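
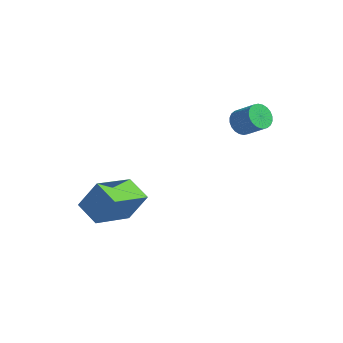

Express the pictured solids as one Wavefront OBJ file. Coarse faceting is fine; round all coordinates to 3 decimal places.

v 2.66 1.891 1.459
v 2.971 2.327 1.211
v 3.811 2.185 2.013
v 3.5 1.749 2.261
v 2.845 2.443 1.364
v 3.684 2.301 2.166
v 2.69 2.476 1.531
v 3.53 2.334 2.334
v 2.531 2.419 1.688
v 3.371 2.277 2.49
v 2.392 2.282 1.809
v 3.231 2.14 2.612
v 2.293 2.086 1.878
v 3.133 1.944 2.68
v 2.25 1.86 1.882
v 3.09 1.717 2.684
v 2.27 1.638 1.822
v 3.11 1.496 2.624
v 2.349 1.455 1.707
v 3.189 1.313 2.509
v 2.476 1.339 1.554
v 3.315 1.197 2.356
v 2.63 1.306 1.386
v 3.47 1.164 2.189
v 2.789 1.363 1.23
v 3.629 1.221 2.032
v 2.929 1.5 1.108
v 3.768 1.358 1.911
v 3.027 1.696 1.04
v 3.867 1.554 1.842
v 3.07 1.923 1.036
v 3.91 1.78 1.838
v 3.05 2.144 1.096
v 3.89 2.002 1.898
v -1.784 -3.41 -0.826
v -1.2 -2.944 0.31
v -1.22 -1.715 -1.811
v -0.635 -1.25 -0.675
v -0.805 -3.91 -1.125
v -0.22 -3.445 0.011
v -0.24 -2.216 -2.11
v 0.344 -1.75 -0.974
f 2 1 5
f 2 5 3
f 3 5 6
f 3 6 4
f 5 1 7
f 5 7 6
f 6 7 8
f 6 8 4
f 7 1 9
f 7 9 8
f 8 9 10
f 8 10 4
f 9 1 11
f 9 11 10
f 10 11 12
f 10 12 4
f 11 1 13
f 11 13 12
f 12 13 14
f 12 14 4
f 13 1 15
f 13 15 14
f 14 15 16
f 14 16 4
f 15 1 17
f 15 17 16
f 16 17 18
f 16 18 4
f 17 1 19
f 17 19 18
f 18 19 20
f 18 20 4
f 19 1 21
f 19 21 20
f 20 21 22
f 20 22 4
f 21 1 23
f 21 23 22
f 22 23 24
f 22 24 4
f 23 1 25
f 23 25 24
f 24 25 26
f 24 26 4
f 25 1 27
f 25 27 26
f 26 27 28
f 26 28 4
f 27 1 29
f 27 29 28
f 28 29 30
f 28 30 4
f 29 1 31
f 29 31 30
f 30 31 32
f 30 32 4
f 31 1 33
f 31 33 32
f 32 33 34
f 32 34 4
f 33 1 2
f 33 2 34
f 34 2 3
f 34 3 4
f 36 38 35
f 39 36 35
f 35 38 37
f 37 39 35
f 36 42 38
f 40 36 39
f 40 42 36
f 38 42 37
f 41 39 37
f 37 42 41
f 41 40 39
f 42 40 41



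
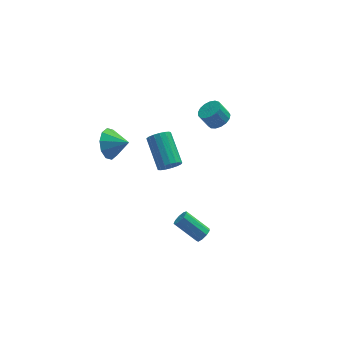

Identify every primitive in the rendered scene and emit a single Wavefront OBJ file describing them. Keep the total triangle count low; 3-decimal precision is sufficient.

v -0.588 -0.74 0.796
v -0.276 -1.027 1.378
v -0.501 0.813 2.406
v -0.812 1.1 1.824
v -0.012 -0.896 1.2
v -0.237 0.945 2.228
v 0.12 -0.728 0.93
v -0.105 1.112 1.957
v 0.09 -0.564 0.628
v -0.135 1.277 1.656
v -0.095 -0.44 0.365
v -0.32 1.401 1.393
v -0.393 -0.384 0.201
v -0.618 1.456 1.229
v -0.736 -0.411 0.173
v -0.96 1.43 1.201
v -1.044 -0.512 0.288
v -1.269 1.328 1.316
v -1.248 -0.666 0.519
v -1.473 1.174 1.547
v -1.301 -0.837 0.814
v -1.526 1.003 1.842
v -1.19 -0.986 1.104
v -1.415 0.855 2.132
v -0.941 -1.078 1.324
v -1.166 0.762 2.352
v -0.612 -1.093 1.423
v -0.836 0.747 2.451
v 0.453 -4.408 -2.039
v 0.857 -4.155 -1.809
v -0.248 -3.318 -0.79
v -0.653 -3.572 -1.021
v 0.738 -3.965 -2.094
v -0.367 -3.129 -1.075
v 0.485 -3.982 -2.353
v -0.62 -3.146 -1.335
v 0.217 -4.199 -2.466
v -0.888 -3.363 -1.447
v 0.06 -4.514 -2.379
v -1.046 -3.677 -1.36
v 0.086 -4.779 -2.133
v -1.02 -3.943 -1.114
v 0.283 -4.871 -1.843
v -0.822 -4.034 -0.825
v 0.56 -4.746 -1.645
v -0.545 -3.91 -0.627
v 0.787 -4.463 -1.632
v -0.318 -3.627 -0.613
v -3.546 1.463 1.322
v -2.929 1.794 0.553
v -2.554 0.857 1.858
v -2.914 2.233 1.023
v -3.141 2.378 1.606
v -3.522 2.173 2.081
v -3.913 1.697 2.267
v -4.163 1.132 2.091
v -4.178 0.693 1.622
v -3.951 0.548 1.038
v -3.57 0.753 0.563
v -3.179 1.228 0.378
v 3.323 3.593 -0.207
v 3.976 3.507 0.193
v 3.429 3.702 1.127
v 2.777 3.787 0.727
v 3.968 3.866 0.113
v 3.421 4.061 1.047
v 3.812 4.163 -0.04
v 3.266 4.358 0.894
v 3.545 4.33 -0.231
v 2.998 4.525 0.703
v 3.227 4.327 -0.417
v 2.68 4.522 0.517
v 2.931 4.156 -0.555
v 2.384 4.351 0.38
v 2.724 3.856 -0.613
v 2.178 4.051 0.321
v 2.656 3.496 -0.578
v 2.109 3.691 0.356
v 2.74 3.158 -0.458
v 2.193 3.353 0.476
v 2.958 2.919 -0.281
v 2.411 3.114 0.654
v 3.259 2.835 -0.087
v 2.712 3.03 0.848
v 3.576 2.924 0.08
v 3.029 3.119 1.014
v 3.834 3.167 0.181
v 3.287 3.361 1.115
f 2 1 5
f 2 5 3
f 3 5 6
f 3 6 4
f 5 1 7
f 5 7 6
f 6 7 8
f 6 8 4
f 7 1 9
f 7 9 8
f 8 9 10
f 8 10 4
f 9 1 11
f 9 11 10
f 10 11 12
f 10 12 4
f 11 1 13
f 11 13 12
f 12 13 14
f 12 14 4
f 13 1 15
f 13 15 14
f 14 15 16
f 14 16 4
f 15 1 17
f 15 17 16
f 16 17 18
f 16 18 4
f 17 1 19
f 17 19 18
f 18 19 20
f 18 20 4
f 19 1 21
f 19 21 20
f 20 21 22
f 20 22 4
f 21 1 23
f 21 23 22
f 22 23 24
f 22 24 4
f 23 1 25
f 23 25 24
f 24 25 26
f 24 26 4
f 25 1 27
f 25 27 26
f 26 27 28
f 26 28 4
f 27 1 2
f 27 2 28
f 28 2 3
f 28 3 4
f 30 29 33
f 30 33 31
f 31 33 34
f 31 34 32
f 33 29 35
f 33 35 34
f 34 35 36
f 34 36 32
f 35 29 37
f 35 37 36
f 36 37 38
f 36 38 32
f 37 29 39
f 37 39 38
f 38 39 40
f 38 40 32
f 39 29 41
f 39 41 40
f 40 41 42
f 40 42 32
f 41 29 43
f 41 43 42
f 42 43 44
f 42 44 32
f 43 29 45
f 43 45 44
f 44 45 46
f 44 46 32
f 45 29 47
f 45 47 46
f 46 47 48
f 46 48 32
f 47 29 30
f 47 30 48
f 48 30 31
f 48 31 32
f 50 49 52
f 50 52 51
f 52 49 53
f 52 53 51
f 53 49 54
f 53 54 51
f 54 49 55
f 54 55 51
f 55 49 56
f 55 56 51
f 56 49 57
f 56 57 51
f 57 49 58
f 57 58 51
f 58 49 59
f 58 59 51
f 59 49 60
f 59 60 51
f 60 49 50
f 60 50 51
f 62 61 65
f 62 65 63
f 63 65 66
f 63 66 64
f 65 61 67
f 65 67 66
f 66 67 68
f 66 68 64
f 67 61 69
f 67 69 68
f 68 69 70
f 68 70 64
f 69 61 71
f 69 71 70
f 70 71 72
f 70 72 64
f 71 61 73
f 71 73 72
f 72 73 74
f 72 74 64
f 73 61 75
f 73 75 74
f 74 75 76
f 74 76 64
f 75 61 77
f 75 77 76
f 76 77 78
f 76 78 64
f 77 61 79
f 77 79 78
f 78 79 80
f 78 80 64
f 79 61 81
f 79 81 80
f 80 81 82
f 80 82 64
f 81 61 83
f 81 83 82
f 82 83 84
f 82 84 64
f 83 61 85
f 83 85 84
f 84 85 86
f 84 86 64
f 85 61 87
f 85 87 86
f 86 87 88
f 86 88 64
f 87 61 62
f 87 62 88
f 88 62 63
f 88 63 64



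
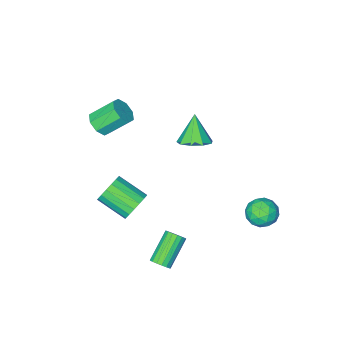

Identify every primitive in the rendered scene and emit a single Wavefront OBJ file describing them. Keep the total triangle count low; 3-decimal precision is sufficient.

v 2.918 3.509 -2.273
v 3.233 3.682 -1.818
v 1.857 3.063 -0.631
v 1.542 2.891 -1.087
v 3.08 3.904 -1.88
v 1.703 3.286 -0.694
v 2.889 4.036 -2.033
v 1.512 3.418 -0.846
v 2.705 4.047 -2.241
v 1.328 3.429 -1.054
v 2.57 3.935 -2.456
v 1.193 3.317 -1.269
v 2.515 3.726 -2.629
v 1.138 3.107 -1.442
v 2.552 3.466 -2.721
v 1.175 2.848 -1.534
v 2.673 3.217 -2.71
v 1.296 2.599 -1.524
v 2.851 3.034 -2.599
v 1.474 2.416 -1.413
v 3.044 2.961 -2.414
v 1.667 2.342 -1.227
v 3.208 3.012 -2.196
v 1.831 2.394 -1.01
v 3.306 3.178 -1.996
v 1.929 2.56 -0.81
v 3.315 3.42 -1.86
v 1.938 2.801 -0.673
v -1.964 -0.526 1.945
v -1.201 -1.108 1.908
v -2.476 -1.294 3.455
v -1.05 -0.56 2.238
v -1.326 0.003 2.431
v -1.901 0.319 2.397
v -2.505 0.24 2.151
v -2.856 -0.197 1.809
v -2.789 -0.788 1.531
v -2.336 -1.257 1.446
v -1.709 -1.383 1.595
v -4.252 3.358 -2.285
v -3.557 3.989 -2.475
v -3.483 2.891 -1.025
v -2.788 3.522 -1.215
v -3.651 3.829 -0.938
v -4.126 4.118 -1.717
v -2.914 2.762 -1.783
v -3.389 3.051 -2.562
v -2.73 3.62 -2.165
v -3.186 4.28 -1.643
v -3.854 2.6 -1.857
v -4.31 3.26 -1.335
v -3.972 3.714 -2.491
v -3.068 3.166 -1.009
v -3.575 3.346 -0.847
v -3.167 3.717 -0.958
v -4.306 3.79 -2.045
v -3.898 4.161 -2.157
v -3.953 4.067 -1.253
v -3.142 2.719 -1.343
v -2.734 3.09 -1.455
v -3.873 3.163 -2.542
v -3.465 3.534 -2.653
v -3.087 2.813 -2.247
v -3.078 3.868 -2.42
v -2.626 3.594 -1.679
v -2.7 3.147 -2.013
v -2.979 3.317 -2.471
v -3.346 4.256 -2.113
v -2.894 3.982 -1.372
v -3.401 4.162 -1.21
v -3.68 4.332 -1.667
v -2.86 4.039 -1.931
v -4.146 2.898 -2.128
v -3.694 2.624 -1.387
v -3.36 2.548 -1.833
v -3.639 2.718 -2.29
v -4.414 3.286 -1.821
v -3.962 3.012 -1.08
v -4.061 3.563 -1.029
v -4.34 3.733 -1.487
v -4.18 2.841 -1.569
v 1.93 -0.21 -1.22
v 2.679 -0.12 -1.748
v 3.438 -1.62 -0.928
v 2.69 -1.71 -0.4
v 2.771 0.122 -1.391
v 3.53 -1.378 -0.572
v 2.671 0.287 -0.996
v 3.43 -1.212 -0.176
v 2.401 0.339 -0.652
v 3.161 -1.161 0.168
v 2.024 0.265 -0.438
v 2.783 -1.235 0.382
v 1.625 0.082 -0.403
v 2.384 -1.418 0.417
v 1.296 -0.168 -0.555
v 2.055 -1.668 0.265
v 1.112 -0.428 -0.86
v 1.871 -1.927 -0.04
v 1.116 -0.637 -1.247
v 1.875 -2.137 -0.427
v 1.306 -0.749 -1.628
v 2.066 -2.249 -0.808
v 1.64 -0.738 -1.915
v 2.399 -2.237 -1.096
v 2.04 -0.605 -2.044
v 2.799 -2.105 -1.224
v 2.415 -0.382 -1.983
v 3.174 -1.882 -1.163
v 1.937 -3.641 3.14
v 2.557 -3.553 3.669
v 1.503 -2.851 4.789
v 0.883 -2.939 4.26
v 2.49 -3.055 3.293
v 1.436 -2.353 4.413
v 2.098 -2.9 2.828
v 1.044 -2.198 3.947
v 1.612 -3.179 2.545
v 0.558 -2.478 3.665
v 1.317 -3.729 2.611
v 0.263 -3.027 3.731
v 1.384 -4.227 2.987
v 0.33 -3.525 4.107
v 1.776 -4.382 3.453
v 0.722 -3.68 4.572
v 2.262 -4.102 3.735
v 1.208 -3.401 4.855
f 2 1 5
f 2 5 3
f 3 5 6
f 3 6 4
f 5 1 7
f 5 7 6
f 6 7 8
f 6 8 4
f 7 1 9
f 7 9 8
f 8 9 10
f 8 10 4
f 9 1 11
f 9 11 10
f 10 11 12
f 10 12 4
f 11 1 13
f 11 13 12
f 12 13 14
f 12 14 4
f 13 1 15
f 13 15 14
f 14 15 16
f 14 16 4
f 15 1 17
f 15 17 16
f 16 17 18
f 16 18 4
f 17 1 19
f 17 19 18
f 18 19 20
f 18 20 4
f 19 1 21
f 19 21 20
f 20 21 22
f 20 22 4
f 21 1 23
f 21 23 22
f 22 23 24
f 22 24 4
f 23 1 25
f 23 25 24
f 24 25 26
f 24 26 4
f 25 1 27
f 25 27 26
f 26 27 28
f 26 28 4
f 27 1 2
f 27 2 28
f 28 2 3
f 28 3 4
f 30 29 32
f 30 32 31
f 32 29 33
f 32 33 31
f 33 29 34
f 33 34 31
f 34 29 35
f 34 35 31
f 35 29 36
f 35 36 31
f 36 29 37
f 36 37 31
f 37 29 38
f 37 38 31
f 38 29 39
f 38 39 31
f 39 29 30
f 39 30 31
f 40 77 56
f 77 51 80
f 56 80 45
f 77 80 56
f 40 56 52
f 56 45 57
f 52 57 41
f 56 57 52
f 40 52 61
f 52 41 62
f 61 62 47
f 52 62 61
f 40 61 73
f 61 47 76
f 73 76 50
f 61 76 73
f 40 73 77
f 73 50 81
f 77 81 51
f 73 81 77
f 41 57 68
f 57 45 71
f 68 71 49
f 57 71 68
f 45 80 58
f 80 51 79
f 58 79 44
f 80 79 58
f 51 81 78
f 81 50 74
f 78 74 42
f 81 74 78
f 50 76 75
f 76 47 63
f 75 63 46
f 76 63 75
f 47 62 67
f 62 41 64
f 67 64 48
f 62 64 67
f 43 69 55
f 69 49 70
f 55 70 44
f 69 70 55
f 43 55 53
f 55 44 54
f 53 54 42
f 55 54 53
f 43 53 60
f 53 42 59
f 60 59 46
f 53 59 60
f 43 60 65
f 60 46 66
f 65 66 48
f 60 66 65
f 43 65 69
f 65 48 72
f 69 72 49
f 65 72 69
f 44 70 58
f 70 49 71
f 58 71 45
f 70 71 58
f 42 54 78
f 54 44 79
f 78 79 51
f 54 79 78
f 46 59 75
f 59 42 74
f 75 74 50
f 59 74 75
f 48 66 67
f 66 46 63
f 67 63 47
f 66 63 67
f 49 72 68
f 72 48 64
f 68 64 41
f 72 64 68
f 83 82 86
f 83 86 84
f 84 86 87
f 84 87 85
f 86 82 88
f 86 88 87
f 87 88 89
f 87 89 85
f 88 82 90
f 88 90 89
f 89 90 91
f 89 91 85
f 90 82 92
f 90 92 91
f 91 92 93
f 91 93 85
f 92 82 94
f 92 94 93
f 93 94 95
f 93 95 85
f 94 82 96
f 94 96 95
f 95 96 97
f 95 97 85
f 96 82 98
f 96 98 97
f 97 98 99
f 97 99 85
f 98 82 100
f 98 100 99
f 99 100 101
f 99 101 85
f 100 82 102
f 100 102 101
f 101 102 103
f 101 103 85
f 102 82 104
f 102 104 103
f 103 104 105
f 103 105 85
f 104 82 106
f 104 106 105
f 105 106 107
f 105 107 85
f 106 82 108
f 106 108 107
f 107 108 109
f 107 109 85
f 108 82 83
f 108 83 109
f 109 83 84
f 109 84 85
f 111 110 114
f 111 114 112
f 112 114 115
f 112 115 113
f 114 110 116
f 114 116 115
f 115 116 117
f 115 117 113
f 116 110 118
f 116 118 117
f 117 118 119
f 117 119 113
f 118 110 120
f 118 120 119
f 119 120 121
f 119 121 113
f 120 110 122
f 120 122 121
f 121 122 123
f 121 123 113
f 122 110 124
f 122 124 123
f 123 124 125
f 123 125 113
f 124 110 126
f 124 126 125
f 125 126 127
f 125 127 113
f 126 110 111
f 126 111 127
f 127 111 112
f 127 112 113



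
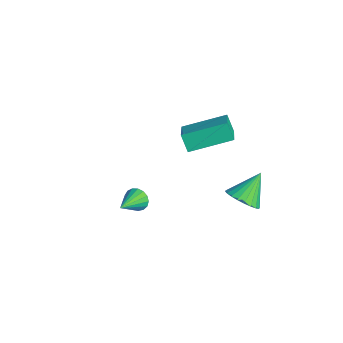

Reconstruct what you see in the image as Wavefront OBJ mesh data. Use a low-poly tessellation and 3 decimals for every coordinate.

v -2.541 2.077 -0.903
v -2.094 4.092 -0.267
v -3.717 2.542 -1.549
v -3.269 4.557 -0.914
v -2.031 2.223 -1.726
v -1.583 4.238 -1.091
v -3.206 2.688 -2.373
v -2.759 4.703 -1.737
v 1.73 3.323 -1.924
v 2.534 3.374 -1.625
v 1.25 4.357 -0.816
v 2.534 3.62 -1.854
v 2.411 3.82 -2.093
v 2.184 3.944 -2.307
v 1.889 3.974 -2.463
v 1.569 3.905 -2.537
v 1.273 3.747 -2.517
v 1.047 3.524 -2.407
v 0.925 3.271 -2.224
v 0.926 3.026 -1.995
v 1.048 2.826 -1.755
v 1.275 2.702 -1.541
v 1.571 2.672 -1.386
v 1.891 2.741 -1.312
v 2.186 2.899 -1.331
v 2.412 3.121 -1.441
v 2.079 -1.573 0.249
v 2.307 -1.18 0.593
v 2.881 -2.547 0.831
v 2.092 -1.273 0.733
v 1.874 -1.434 0.762
v 1.703 -1.628 0.674
v 1.619 -1.809 0.488
v 1.639 -1.935 0.247
v 1.761 -1.979 0.007
v 1.955 -1.929 -0.178
v 2.178 -1.798 -0.265
v 2.378 -1.615 -0.235
v 2.51 -1.423 -0.093
v 2.543 -1.264 0.127
v 2.469 -1.177 0.374
f 2 4 1
f 5 2 1
f 1 4 3
f 3 5 1
f 2 8 4
f 6 2 5
f 6 8 2
f 4 8 3
f 7 5 3
f 3 8 7
f 7 6 5
f 8 6 7
f 10 9 12
f 10 12 11
f 12 9 13
f 12 13 11
f 13 9 14
f 13 14 11
f 14 9 15
f 14 15 11
f 15 9 16
f 15 16 11
f 16 9 17
f 16 17 11
f 17 9 18
f 17 18 11
f 18 9 19
f 18 19 11
f 19 9 20
f 19 20 11
f 20 9 21
f 20 21 11
f 21 9 22
f 21 22 11
f 22 9 23
f 22 23 11
f 23 9 24
f 23 24 11
f 24 9 25
f 24 25 11
f 25 9 26
f 25 26 11
f 26 9 10
f 26 10 11
f 28 27 30
f 28 30 29
f 30 27 31
f 30 31 29
f 31 27 32
f 31 32 29
f 32 27 33
f 32 33 29
f 33 27 34
f 33 34 29
f 34 27 35
f 34 35 29
f 35 27 36
f 35 36 29
f 36 27 37
f 36 37 29
f 37 27 38
f 37 38 29
f 38 27 39
f 38 39 29
f 39 27 40
f 39 40 29
f 40 27 41
f 40 41 29
f 41 27 28
f 41 28 29



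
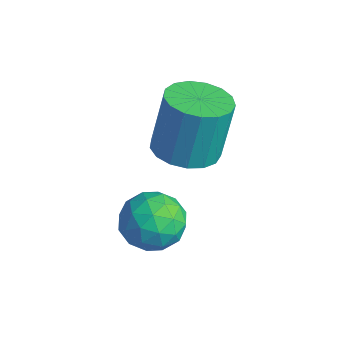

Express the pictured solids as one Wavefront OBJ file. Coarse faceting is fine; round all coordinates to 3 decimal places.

v -0.081 2.103 0.277
v 0.798 2.065 0.317
v 0.739 2.498 2.042
v -0.139 2.537 2.003
v 0.719 2.466 0.214
v 0.66 2.899 1.939
v 0.457 2.783 0.125
v 0.398 3.216 1.85
v 0.072 2.945 0.071
v 0.013 3.378 1.797
v -0.348 2.914 0.065
v -0.407 3.348 1.79
v -0.707 2.698 0.107
v -0.765 3.131 1.832
v -0.922 2.345 0.188
v -0.981 2.778 1.914
v -0.945 1.937 0.29
v -1.003 2.37 2.015
v -0.769 1.567 0.388
v -0.828 2 2.114
v -0.436 1.32 0.462
v -0.495 1.753 2.187
v -0.022 1.252 0.493
v -0.08 1.685 2.218
v 0.379 1.38 0.475
v 0.321 1.813 2.2
v 0.675 1.673 0.411
v 0.616 2.106 2.137
v 0.315 1.09 -0.536
v 1.084 1.398 -0.843
v 0.616 -0.198 -1.077
v 1.385 0.11 -1.384
v 1.261 0.019 -0.514
v 1.075 0.815 -0.18
v 0.625 0.385 -1.74
v 0.439 1.181 -1.406
v 1.275 0.963 -1.587
v 1.669 0.737 -0.83
v 0.031 0.463 -1.09
v 0.425 0.237 -0.333
v 0.673 1.357 -0.642
v 1.027 -0.157 -1.278
v 0.954 -0.211 -0.767
v 1.406 -0.029 -0.947
v 0.668 1.014 -0.252
v 1.12 1.195 -0.433
v 1.224 0.385 -0.24
v 0.58 0.005 -1.487
v 1.032 0.186 -1.668
v 0.294 1.229 -0.973
v 0.746 1.411 -1.153
v 0.476 0.815 -1.68
v 1.237 1.283 -1.26
v 1.414 0.526 -1.578
v 0.967 0.687 -1.787
v 0.858 1.155 -1.59
v 1.468 1.149 -0.814
v 1.645 0.392 -1.133
v 1.573 0.339 -0.621
v 1.464 0.806 -0.425
v 1.581 0.894 -1.252
v 0.055 0.808 -0.787
v 0.232 0.051 -1.106
v 0.236 0.394 -1.495
v 0.127 0.861 -1.299
v 0.286 0.674 -0.342
v 0.463 -0.083 -0.66
v 0.842 0.045 -0.33
v 0.733 0.513 -0.133
v 0.119 0.306 -0.668
f 2 1 5
f 2 5 3
f 3 5 6
f 3 6 4
f 5 1 7
f 5 7 6
f 6 7 8
f 6 8 4
f 7 1 9
f 7 9 8
f 8 9 10
f 8 10 4
f 9 1 11
f 9 11 10
f 10 11 12
f 10 12 4
f 11 1 13
f 11 13 12
f 12 13 14
f 12 14 4
f 13 1 15
f 13 15 14
f 14 15 16
f 14 16 4
f 15 1 17
f 15 17 16
f 16 17 18
f 16 18 4
f 17 1 19
f 17 19 18
f 18 19 20
f 18 20 4
f 19 1 21
f 19 21 20
f 20 21 22
f 20 22 4
f 21 1 23
f 21 23 22
f 22 23 24
f 22 24 4
f 23 1 25
f 23 25 24
f 24 25 26
f 24 26 4
f 25 1 27
f 25 27 26
f 26 27 28
f 26 28 4
f 27 1 2
f 27 2 28
f 28 2 3
f 28 3 4
f 29 66 45
f 66 40 69
f 45 69 34
f 66 69 45
f 29 45 41
f 45 34 46
f 41 46 30
f 45 46 41
f 29 41 50
f 41 30 51
f 50 51 36
f 41 51 50
f 29 50 62
f 50 36 65
f 62 65 39
f 50 65 62
f 29 62 66
f 62 39 70
f 66 70 40
f 62 70 66
f 30 46 57
f 46 34 60
f 57 60 38
f 46 60 57
f 34 69 47
f 69 40 68
f 47 68 33
f 69 68 47
f 40 70 67
f 70 39 63
f 67 63 31
f 70 63 67
f 39 65 64
f 65 36 52
f 64 52 35
f 65 52 64
f 36 51 56
f 51 30 53
f 56 53 37
f 51 53 56
f 32 58 44
f 58 38 59
f 44 59 33
f 58 59 44
f 32 44 42
f 44 33 43
f 42 43 31
f 44 43 42
f 32 42 49
f 42 31 48
f 49 48 35
f 42 48 49
f 32 49 54
f 49 35 55
f 54 55 37
f 49 55 54
f 32 54 58
f 54 37 61
f 58 61 38
f 54 61 58
f 33 59 47
f 59 38 60
f 47 60 34
f 59 60 47
f 31 43 67
f 43 33 68
f 67 68 40
f 43 68 67
f 35 48 64
f 48 31 63
f 64 63 39
f 48 63 64
f 37 55 56
f 55 35 52
f 56 52 36
f 55 52 56
f 38 61 57
f 61 37 53
f 57 53 30
f 61 53 57



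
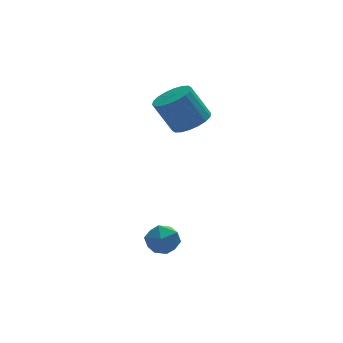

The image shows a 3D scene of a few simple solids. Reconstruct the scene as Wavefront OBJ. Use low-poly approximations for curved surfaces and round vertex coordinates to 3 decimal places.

v 0.026 -2.148 -4.292
v 0.284 -1.71 -3.544
v 0.896 -3.27 -3.936
v 1.154 -2.832 -3.188
v 0.309 -3.145 -3.259
v -0.229 -2.452 -3.48
v 1.409 -2.528 -4
v 0.871 -1.835 -4.221
v 1.138 -1.945 -3.364
v 0.458 -2.327 -2.906
v 0.722 -2.653 -4.574
v 0.042 -3.035 -4.116
v 3.449 2.153 0.744
v 4.151 1.614 1.232
v 3.332 2.008 2.844
v 2.631 2.547 2.356
v 4.33 2.027 1.222
v 3.511 2.42 2.834
v 4.335 2.464 1.118
v 3.516 2.857 2.73
v 4.164 2.839 0.94
v 3.346 3.233 2.551
v 3.852 3.079 0.723
v 3.033 3.473 2.334
v 3.46 3.136 0.51
v 2.642 3.529 2.121
v 3.066 2.997 0.343
v 2.247 3.391 1.955
v 2.748 2.692 0.256
v 1.929 3.086 1.868
v 2.569 2.28 0.266
v 1.75 2.673 1.878
v 2.564 1.843 0.37
v 1.745 2.236 1.982
v 2.734 1.467 0.549
v 1.916 1.861 2.16
v 3.047 1.227 0.766
v 2.228 1.621 2.377
v 3.438 1.171 0.979
v 2.62 1.564 2.59
v 3.833 1.309 1.145
v 3.014 1.703 2.757
f 1 12 6
f 1 6 2
f 1 2 8
f 1 8 11
f 1 11 12
f 2 6 10
f 6 12 5
f 12 11 3
f 11 8 7
f 8 2 9
f 4 10 5
f 4 5 3
f 4 3 7
f 4 7 9
f 4 9 10
f 5 10 6
f 3 5 12
f 7 3 11
f 9 7 8
f 10 9 2
f 14 13 17
f 14 17 15
f 15 17 18
f 15 18 16
f 17 13 19
f 17 19 18
f 18 19 20
f 18 20 16
f 19 13 21
f 19 21 20
f 20 21 22
f 20 22 16
f 21 13 23
f 21 23 22
f 22 23 24
f 22 24 16
f 23 13 25
f 23 25 24
f 24 25 26
f 24 26 16
f 25 13 27
f 25 27 26
f 26 27 28
f 26 28 16
f 27 13 29
f 27 29 28
f 28 29 30
f 28 30 16
f 29 13 31
f 29 31 30
f 30 31 32
f 30 32 16
f 31 13 33
f 31 33 32
f 32 33 34
f 32 34 16
f 33 13 35
f 33 35 34
f 34 35 36
f 34 36 16
f 35 13 37
f 35 37 36
f 36 37 38
f 36 38 16
f 37 13 39
f 37 39 38
f 38 39 40
f 38 40 16
f 39 13 41
f 39 41 40
f 40 41 42
f 40 42 16
f 41 13 14
f 41 14 42
f 42 14 15
f 42 15 16



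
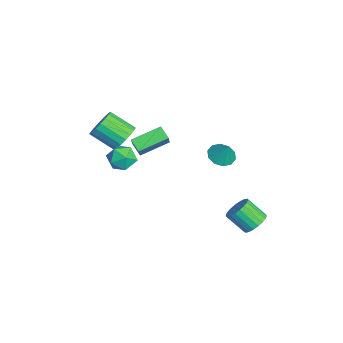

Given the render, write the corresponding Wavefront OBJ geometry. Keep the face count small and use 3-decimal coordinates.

v -2.053 -2.837 2.286
v -1.067 -3.169 2.071
v -2.633 -3.651 0.889
v -1.647 -3.983 0.674
v -2.165 -4.369 1.517
v -1.807 -3.865 2.38
v -1.893 -2.955 0.58
v -1.535 -2.451 1.443
v -0.969 -3.242 1.016
v -1.137 -4.116 1.596
v -2.563 -2.704 1.364
v -2.731 -3.578 1.944
v -1.802 -2.738 2.796
v -2.342 -0.888 3.495
v -1.105 -2.321 2.231
v -1.645 -0.471 2.929
v -0.695 -2.889 4.051
v -1.235 -1.039 4.749
v 0.002 -2.472 3.485
v -0.538 -0.622 4.184
v -3 2.913 0.424
v -2.363 3.452 -0.028
v -2.4 3.267 1.696
v -2.827 3.788 0.098
v -3.358 3.79 0.349
v -3.753 3.456 0.628
v -3.86 2.915 0.83
v -3.638 2.373 0.877
v -3.174 2.037 0.75
v -2.643 2.036 0.5
v -2.248 2.369 0.22
v -2.141 2.91 0.019
v -3.344 -3.106 2.126
v -2.337 -3.408 2.371
v -3.048 -4.916 3.439
v -4.056 -4.614 3.194
v -2.447 -3.104 2.727
v -3.158 -4.612 3.795
v -2.735 -2.8 2.964
v -3.446 -4.309 4.031
v -3.143 -2.558 3.035
v -3.855 -4.066 4.102
v -3.592 -2.423 2.925
v -4.303 -3.931 3.993
v -3.991 -2.424 2.658
v -4.703 -3.932 3.726
v -4.262 -2.56 2.285
v -4.974 -4.068 3.353
v -4.352 -2.804 1.881
v -5.063 -4.312 2.949
v -4.242 -3.108 1.525
v -4.953 -4.616 2.593
v -3.954 -3.411 1.289
v -4.665 -4.92 2.356
v -3.545 -3.654 1.218
v -4.257 -5.162 2.285
v -3.097 -3.789 1.327
v -3.808 -5.297 2.395
v -2.697 -3.788 1.594
v -3.409 -5.296 2.662
v -2.426 -3.652 1.967
v -3.138 -5.16 3.035
v 3.38 4.264 -1.02
v 4.239 4.051 -0.81
v 3.7 2.982 0.311
v 2.84 3.196 0.1
v 4.168 4.337 -0.572
v 3.629 3.268 0.549
v 3.961 4.61 -0.411
v 3.422 3.541 0.709
v 3.653 4.823 -0.356
v 3.114 3.754 0.765
v 3.298 4.94 -0.416
v 2.759 3.871 0.705
v 2.957 4.939 -0.58
v 2.418 3.87 0.541
v 2.689 4.823 -0.82
v 2.15 3.754 0.301
v 2.541 4.609 -1.095
v 2.002 3.54 0.026
v 2.537 4.336 -1.357
v 1.998 3.267 -0.236
v 2.679 4.051 -1.561
v 2.14 2.982 -0.44
v 2.942 3.803 -1.671
v 2.403 2.734 -0.55
v 3.281 3.634 -1.669
v 2.742 2.565 -0.548
v 3.637 3.574 -1.555
v 3.098 2.505 -0.434
v 3.948 3.634 -1.348
v 3.409 2.565 -0.227
v 4.161 3.803 -1.085
v 3.622 2.734 0.036
f 1 12 6
f 1 6 2
f 1 2 8
f 1 8 11
f 1 11 12
f 2 6 10
f 6 12 5
f 12 11 3
f 11 8 7
f 8 2 9
f 4 10 5
f 4 5 3
f 4 3 7
f 4 7 9
f 4 9 10
f 5 10 6
f 3 5 12
f 7 3 11
f 9 7 8
f 10 9 2
f 14 16 13
f 17 14 13
f 13 16 15
f 15 17 13
f 14 20 16
f 18 14 17
f 18 20 14
f 16 20 15
f 19 17 15
f 15 20 19
f 19 18 17
f 20 18 19
f 22 21 24
f 22 24 23
f 24 21 25
f 24 25 23
f 25 21 26
f 25 26 23
f 26 21 27
f 26 27 23
f 27 21 28
f 27 28 23
f 28 21 29
f 28 29 23
f 29 21 30
f 29 30 23
f 30 21 31
f 30 31 23
f 31 21 32
f 31 32 23
f 32 21 22
f 32 22 23
f 34 33 37
f 34 37 35
f 35 37 38
f 35 38 36
f 37 33 39
f 37 39 38
f 38 39 40
f 38 40 36
f 39 33 41
f 39 41 40
f 40 41 42
f 40 42 36
f 41 33 43
f 41 43 42
f 42 43 44
f 42 44 36
f 43 33 45
f 43 45 44
f 44 45 46
f 44 46 36
f 45 33 47
f 45 47 46
f 46 47 48
f 46 48 36
f 47 33 49
f 47 49 48
f 48 49 50
f 48 50 36
f 49 33 51
f 49 51 50
f 50 51 52
f 50 52 36
f 51 33 53
f 51 53 52
f 52 53 54
f 52 54 36
f 53 33 55
f 53 55 54
f 54 55 56
f 54 56 36
f 55 33 57
f 55 57 56
f 56 57 58
f 56 58 36
f 57 33 59
f 57 59 58
f 58 59 60
f 58 60 36
f 59 33 61
f 59 61 60
f 60 61 62
f 60 62 36
f 61 33 34
f 61 34 62
f 62 34 35
f 62 35 36
f 64 63 67
f 64 67 65
f 65 67 68
f 65 68 66
f 67 63 69
f 67 69 68
f 68 69 70
f 68 70 66
f 69 63 71
f 69 71 70
f 70 71 72
f 70 72 66
f 71 63 73
f 71 73 72
f 72 73 74
f 72 74 66
f 73 63 75
f 73 75 74
f 74 75 76
f 74 76 66
f 75 63 77
f 75 77 76
f 76 77 78
f 76 78 66
f 77 63 79
f 77 79 78
f 78 79 80
f 78 80 66
f 79 63 81
f 79 81 80
f 80 81 82
f 80 82 66
f 81 63 83
f 81 83 82
f 82 83 84
f 82 84 66
f 83 63 85
f 83 85 84
f 84 85 86
f 84 86 66
f 85 63 87
f 85 87 86
f 86 87 88
f 86 88 66
f 87 63 89
f 87 89 88
f 88 89 90
f 88 90 66
f 89 63 91
f 89 91 90
f 90 91 92
f 90 92 66
f 91 63 93
f 91 93 92
f 92 93 94
f 92 94 66
f 93 63 64
f 93 64 94
f 94 64 65
f 94 65 66



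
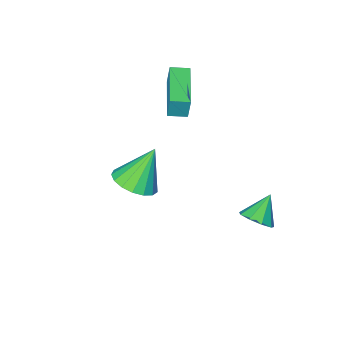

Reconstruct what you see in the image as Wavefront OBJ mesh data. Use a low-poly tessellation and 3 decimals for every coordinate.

v 3.65 2.438 0.039
v 4.521 2.336 0.541
v 2.69 2.422 1.701
v 4.46 2.815 0.51
v 4.214 3.207 0.372
v 3.839 3.423 0.158
v 3.42 3.414 -0.084
v 3.054 3.181 -0.298
v 2.825 2.778 -0.434
v 2.785 2.297 -0.463
v 2.943 1.849 -0.376
v 3.263 1.535 -0.194
v 3.671 1.429 0.041
v 4.075 1.553 0.276
v 4.382 1.881 0.456
v -0.294 -1.513 1.237
v -0.305 -1.306 2.388
v -1.02 -1.08 1.152
v -1.031 -0.873 2.303
v 0.771 0.213 0.937
v 0.76 0.42 2.088
v 0.045 0.646 0.852
v 0.034 0.853 2.003
v -1.107 4.103 -3.866
v -0.592 4.326 -3.296
v -2.013 3.757 -2.914
v -0.907 4.75 -3.441
v -1.315 4.872 -3.784
v -1.625 4.633 -4.167
v -1.694 4.147 -4.409
v -1.487 3.641 -4.397
v -1.103 3.35 -4.137
v -0.72 3.413 -3.75
v -0.519 3.798 -3.418
f 2 1 4
f 2 4 3
f 4 1 5
f 4 5 3
f 5 1 6
f 5 6 3
f 6 1 7
f 6 7 3
f 7 1 8
f 7 8 3
f 8 1 9
f 8 9 3
f 9 1 10
f 9 10 3
f 10 1 11
f 10 11 3
f 11 1 12
f 11 12 3
f 12 1 13
f 12 13 3
f 13 1 14
f 13 14 3
f 14 1 15
f 14 15 3
f 15 1 2
f 15 2 3
f 17 19 16
f 20 17 16
f 16 19 18
f 18 20 16
f 17 23 19
f 21 17 20
f 21 23 17
f 19 23 18
f 22 20 18
f 18 23 22
f 22 21 20
f 23 21 22
f 25 24 27
f 25 27 26
f 27 24 28
f 27 28 26
f 28 24 29
f 28 29 26
f 29 24 30
f 29 30 26
f 30 24 31
f 30 31 26
f 31 24 32
f 31 32 26
f 32 24 33
f 32 33 26
f 33 24 34
f 33 34 26
f 34 24 25
f 34 25 26



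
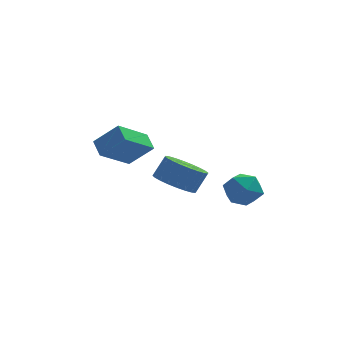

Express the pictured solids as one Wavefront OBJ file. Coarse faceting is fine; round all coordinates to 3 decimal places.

v 0.878 0.815 2.062
v 1.684 1.14 1.527
v 2.207 1.45 2.503
v 1.402 1.125 3.038
v 1.462 1.47 1.541
v 1.985 1.78 2.517
v 1.151 1.7 1.635
v 1.675 2.01 2.611
v 0.799 1.796 1.793
v 1.322 2.106 2.769
v 0.459 1.742 1.993
v 0.982 2.052 2.969
v 0.182 1.547 2.203
v 0.706 1.857 3.179
v 0.012 1.241 2.391
v 0.535 1.551 3.367
v -0.026 0.87 2.53
v 0.497 1.18 3.506
v 0.073 0.49 2.597
v 0.596 0.8 3.573
v 0.295 0.16 2.583
v 0.818 0.47 3.559
v 0.605 -0.07 2.489
v 1.129 0.24 3.465
v 0.958 -0.166 2.331
v 1.481 0.144 3.307
v 1.298 -0.112 2.131
v 1.821 0.198 3.107
v 1.574 0.083 1.921
v 2.098 0.393 2.897
v 1.745 0.389 1.733
v 2.268 0.699 2.709
v 1.783 0.76 1.594
v 2.306 1.07 2.57
v 3.533 -0.955 3.502
v 4.309 -1.079 2.994
v 2.931 -2.201 2.886
v 3.707 -2.325 2.378
v 3.731 -2.443 3.306
v 4.103 -1.674 3.686
v 3.137 -1.606 2.194
v 3.509 -0.837 2.574
v 4.064 -1.482 2.185
v 4.431 -1.999 2.873
v 2.809 -1.281 3.007
v 3.176 -1.798 3.695
v -1.021 2.992 2.21
v -2.237 1.902 3.257
v -1.316 3.767 2.675
v -2.531 2.676 3.722
v 0.051 2.784 3.238
v -1.164 1.693 4.285
v -0.243 3.558 3.703
v -1.459 2.468 4.75
f 2 1 5
f 2 5 3
f 3 5 6
f 3 6 4
f 5 1 7
f 5 7 6
f 6 7 8
f 6 8 4
f 7 1 9
f 7 9 8
f 8 9 10
f 8 10 4
f 9 1 11
f 9 11 10
f 10 11 12
f 10 12 4
f 11 1 13
f 11 13 12
f 12 13 14
f 12 14 4
f 13 1 15
f 13 15 14
f 14 15 16
f 14 16 4
f 15 1 17
f 15 17 16
f 16 17 18
f 16 18 4
f 17 1 19
f 17 19 18
f 18 19 20
f 18 20 4
f 19 1 21
f 19 21 20
f 20 21 22
f 20 22 4
f 21 1 23
f 21 23 22
f 22 23 24
f 22 24 4
f 23 1 25
f 23 25 24
f 24 25 26
f 24 26 4
f 25 1 27
f 25 27 26
f 26 27 28
f 26 28 4
f 27 1 29
f 27 29 28
f 28 29 30
f 28 30 4
f 29 1 31
f 29 31 30
f 30 31 32
f 30 32 4
f 31 1 33
f 31 33 32
f 32 33 34
f 32 34 4
f 33 1 2
f 33 2 34
f 34 2 3
f 34 3 4
f 35 46 40
f 35 40 36
f 35 36 42
f 35 42 45
f 35 45 46
f 36 40 44
f 40 46 39
f 46 45 37
f 45 42 41
f 42 36 43
f 38 44 39
f 38 39 37
f 38 37 41
f 38 41 43
f 38 43 44
f 39 44 40
f 37 39 46
f 41 37 45
f 43 41 42
f 44 43 36
f 48 50 47
f 51 48 47
f 47 50 49
f 49 51 47
f 48 54 50
f 52 48 51
f 52 54 48
f 50 54 49
f 53 51 49
f 49 54 53
f 53 52 51
f 54 52 53



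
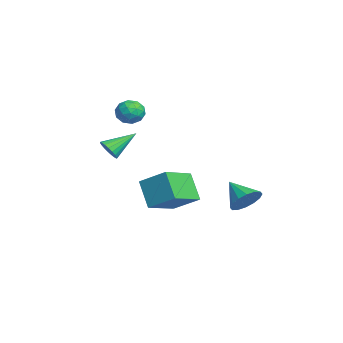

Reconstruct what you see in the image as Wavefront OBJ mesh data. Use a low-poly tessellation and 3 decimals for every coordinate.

v 3.94 2.487 -0.04
v 4.581 1.997 0.381
v 2.86 1.833 0.84
v 4.545 2.394 0.633
v 4.348 2.816 0.704
v 4.041 3.149 0.575
v 3.708 3.306 0.282
v 3.436 3.242 -0.098
v 3.3 2.977 -0.462
v 3.335 2.58 -0.714
v 3.533 2.158 -0.785
v 3.839 1.825 -0.656
v 4.173 1.668 -0.363
v 4.444 1.732 0.017
v 0.337 -3.742 2.311
v 0.703 -3.963 2.827
v -0.097 -2.318 3.229
v 0.899 -3.803 2.67
v 0.985 -3.63 2.442
v 0.941 -3.479 2.189
v 0.779 -3.381 1.959
v 0.529 -3.354 1.799
v 0.24 -3.404 1.74
v -0.028 -3.521 1.795
v -0.225 -3.682 1.951
v -0.31 -3.855 2.179
v -0.267 -4.005 2.432
v -0.104 -4.104 2.662
v 0.146 -4.131 2.822
v 0.434 -4.08 2.881
v -2.036 -0.658 -1.015
v -1.204 0.566 -0.1
v -0.967 -0.34 -2.414
v -0.134 0.884 -1.5
v -0.666 -2.124 -0.3
v 0.167 -0.9 0.614
v 0.404 -1.806 -1.7
v 1.236 -0.582 -0.785
v -3.24 -1.563 3.74
v -2.648 -1.793 4.275
v -3.212 -2.787 3.185
v -2.62 -3.017 3.72
v -3.392 -2.875 3.991
v -3.409 -2.119 4.334
v -2.451 -2.461 3.126
v -2.468 -1.705 3.469
v -2.16 -2.348 3.895
v -2.742 -2.603 4.43
v -3.118 -1.977 3.03
v -3.7 -2.232 3.565
v -2.946 -1.571 4.056
v -2.914 -3.009 3.404
v -3.368 -2.926 3.563
v -3.019 -3.061 3.878
v -3.394 -1.762 4.091
v -3.046 -1.897 4.405
v -3.483 -2.533 4.239
v -2.814 -2.683 3.055
v -2.466 -2.818 3.369
v -2.841 -1.519 3.582
v -2.492 -1.654 3.897
v -2.377 -2.047 3.221
v -2.311 -2.032 4.148
v -2.295 -2.751 3.822
v -2.195 -2.425 3.472
v -2.206 -1.98 3.674
v -2.653 -2.182 4.462
v -2.637 -2.901 4.136
v -3.091 -2.818 4.295
v -3.101 -2.373 4.497
v -2.366 -2.508 4.239
v -3.223 -1.679 3.324
v -3.207 -2.398 2.998
v -2.759 -2.207 2.963
v -2.769 -1.762 3.165
v -3.565 -1.829 3.638
v -3.549 -2.548 3.312
v -3.654 -2.6 3.786
v -3.665 -2.155 3.988
v -3.494 -2.072 3.221
f 2 1 4
f 2 4 3
f 4 1 5
f 4 5 3
f 5 1 6
f 5 6 3
f 6 1 7
f 6 7 3
f 7 1 8
f 7 8 3
f 8 1 9
f 8 9 3
f 9 1 10
f 9 10 3
f 10 1 11
f 10 11 3
f 11 1 12
f 11 12 3
f 12 1 13
f 12 13 3
f 13 1 14
f 13 14 3
f 14 1 2
f 14 2 3
f 16 15 18
f 16 18 17
f 18 15 19
f 18 19 17
f 19 15 20
f 19 20 17
f 20 15 21
f 20 21 17
f 21 15 22
f 21 22 17
f 22 15 23
f 22 23 17
f 23 15 24
f 23 24 17
f 24 15 25
f 24 25 17
f 25 15 26
f 25 26 17
f 26 15 27
f 26 27 17
f 27 15 28
f 27 28 17
f 28 15 29
f 28 29 17
f 29 15 30
f 29 30 17
f 30 15 16
f 30 16 17
f 32 34 31
f 35 32 31
f 31 34 33
f 33 35 31
f 32 38 34
f 36 32 35
f 36 38 32
f 34 38 33
f 37 35 33
f 33 38 37
f 37 36 35
f 38 36 37
f 39 76 55
f 76 50 79
f 55 79 44
f 76 79 55
f 39 55 51
f 55 44 56
f 51 56 40
f 55 56 51
f 39 51 60
f 51 40 61
f 60 61 46
f 51 61 60
f 39 60 72
f 60 46 75
f 72 75 49
f 60 75 72
f 39 72 76
f 72 49 80
f 76 80 50
f 72 80 76
f 40 56 67
f 56 44 70
f 67 70 48
f 56 70 67
f 44 79 57
f 79 50 78
f 57 78 43
f 79 78 57
f 50 80 77
f 80 49 73
f 77 73 41
f 80 73 77
f 49 75 74
f 75 46 62
f 74 62 45
f 75 62 74
f 46 61 66
f 61 40 63
f 66 63 47
f 61 63 66
f 42 68 54
f 68 48 69
f 54 69 43
f 68 69 54
f 42 54 52
f 54 43 53
f 52 53 41
f 54 53 52
f 42 52 59
f 52 41 58
f 59 58 45
f 52 58 59
f 42 59 64
f 59 45 65
f 64 65 47
f 59 65 64
f 42 64 68
f 64 47 71
f 68 71 48
f 64 71 68
f 43 69 57
f 69 48 70
f 57 70 44
f 69 70 57
f 41 53 77
f 53 43 78
f 77 78 50
f 53 78 77
f 45 58 74
f 58 41 73
f 74 73 49
f 58 73 74
f 47 65 66
f 65 45 62
f 66 62 46
f 65 62 66
f 48 71 67
f 71 47 63
f 67 63 40
f 71 63 67



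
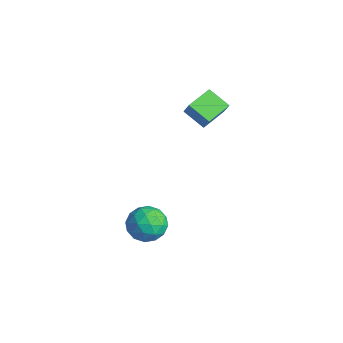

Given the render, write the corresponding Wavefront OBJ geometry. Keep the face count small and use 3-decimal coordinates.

v -2.206 -2.2 -3.354
v -1.252 -2.885 -3.72
v -3.368 -3.815 -3.36
v -2.414 -4.5 -3.726
v -2.431 -4.024 -2.592
v -1.712 -3.026 -2.588
v -2.908 -3.674 -4.492
v -2.189 -2.676 -4.488
v -1.686 -3.796 -4.423
v -1.391 -4.013 -3.249
v -3.229 -2.687 -3.831
v -2.934 -2.904 -2.657
v -1.626 -2.4 -3.537
v -2.994 -4.3 -3.543
v -3.003 -4.02 -2.877
v -2.442 -4.423 -3.092
v -1.897 -2.483 -2.871
v -1.336 -2.886 -3.086
v -2.029 -3.556 -2.423
v -3.284 -3.814 -3.994
v -2.723 -4.217 -4.209
v -2.178 -2.277 -3.988
v -1.617 -2.68 -4.203
v -2.591 -3.144 -4.657
v -1.321 -3.339 -4.165
v -2.005 -4.288 -4.168
v -2.295 -3.803 -4.619
v -1.872 -3.216 -4.617
v -1.148 -3.466 -3.475
v -1.831 -4.416 -3.478
v -1.841 -4.136 -2.811
v -1.418 -3.549 -2.809
v -1.403 -4.002 -3.888
v -2.789 -2.284 -3.602
v -3.472 -3.234 -3.605
v -3.202 -3.151 -4.271
v -2.779 -2.564 -4.269
v -2.615 -2.412 -2.912
v -3.299 -3.361 -2.915
v -2.748 -3.484 -2.463
v -2.325 -2.897 -2.461
v -3.217 -2.698 -3.192
v -3.242 0.631 2.411
v -4.423 0.033 3.158
v -3.82 2.194 2.749
v -5.001 1.596 3.496
v -2.659 0.644 3.344
v -3.84 0.046 4.091
v -3.237 2.207 3.682
v -4.418 1.609 4.429
f 1 38 17
f 38 12 41
f 17 41 6
f 38 41 17
f 1 17 13
f 17 6 18
f 13 18 2
f 17 18 13
f 1 13 22
f 13 2 23
f 22 23 8
f 13 23 22
f 1 22 34
f 22 8 37
f 34 37 11
f 22 37 34
f 1 34 38
f 34 11 42
f 38 42 12
f 34 42 38
f 2 18 29
f 18 6 32
f 29 32 10
f 18 32 29
f 6 41 19
f 41 12 40
f 19 40 5
f 41 40 19
f 12 42 39
f 42 11 35
f 39 35 3
f 42 35 39
f 11 37 36
f 37 8 24
f 36 24 7
f 37 24 36
f 8 23 28
f 23 2 25
f 28 25 9
f 23 25 28
f 4 30 16
f 30 10 31
f 16 31 5
f 30 31 16
f 4 16 14
f 16 5 15
f 14 15 3
f 16 15 14
f 4 14 21
f 14 3 20
f 21 20 7
f 14 20 21
f 4 21 26
f 21 7 27
f 26 27 9
f 21 27 26
f 4 26 30
f 26 9 33
f 30 33 10
f 26 33 30
f 5 31 19
f 31 10 32
f 19 32 6
f 31 32 19
f 3 15 39
f 15 5 40
f 39 40 12
f 15 40 39
f 7 20 36
f 20 3 35
f 36 35 11
f 20 35 36
f 9 27 28
f 27 7 24
f 28 24 8
f 27 24 28
f 10 33 29
f 33 9 25
f 29 25 2
f 33 25 29
f 44 46 43
f 47 44 43
f 43 46 45
f 45 47 43
f 44 50 46
f 48 44 47
f 48 50 44
f 46 50 45
f 49 47 45
f 45 50 49
f 49 48 47
f 50 48 49



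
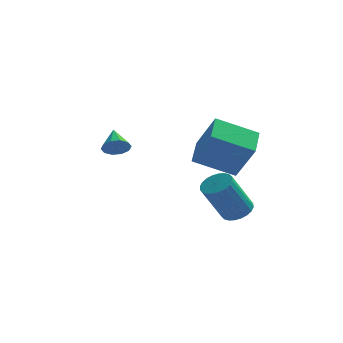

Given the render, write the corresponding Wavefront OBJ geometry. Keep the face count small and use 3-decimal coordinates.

v -2.583 1.872 3.337
v -2.022 1.757 3.741
v -2.817 2.988 3.983
v -1.894 1.984 3.395
v -2.029 2.168 3.028
v -2.375 2.239 2.779
v -2.801 2.17 2.743
v -3.143 1.988 2.934
v -3.271 1.761 3.279
v -3.136 1.577 3.647
v -2.79 1.505 3.896
v -2.365 1.574 3.932
v 3.105 -2.877 1.855
v 3.648 -2.486 2.235
v 2.758 -3.051 4.086
v 2.215 -3.443 3.705
v 3.437 -2.274 2.199
v 2.548 -2.84 4.05
v 3.177 -2.154 2.11
v 2.287 -2.72 3.961
v 2.905 -2.145 1.982
v 2.015 -2.71 3.833
v 2.663 -2.247 1.835
v 1.774 -2.812 3.686
v 2.489 -2.444 1.691
v 1.6 -3.01 3.542
v 2.409 -2.708 1.572
v 1.519 -3.274 3.423
v 2.434 -2.998 1.496
v 1.545 -3.563 3.346
v 2.562 -3.269 1.474
v 1.672 -3.834 3.325
v 2.772 -3.48 1.51
v 1.883 -4.046 3.361
v 3.033 -3.6 1.599
v 2.143 -4.166 3.45
v 3.305 -3.61 1.727
v 2.415 -4.175 3.578
v 3.546 -3.508 1.874
v 2.657 -4.073 3.725
v 3.72 -3.31 2.018
v 2.831 -3.876 3.869
v 3.801 -3.046 2.137
v 2.911 -3.612 3.988
v 3.775 -2.757 2.214
v 2.886 -3.322 4.064
v 2.873 1.647 1.816
v 0.874 1.535 2.729
v 2.999 3.214 2.285
v 1 3.102 3.197
v 3.76 1.018 3.683
v 1.761 0.906 4.595
v 3.886 2.585 4.151
v 1.887 2.473 5.064
f 2 1 4
f 2 4 3
f 4 1 5
f 4 5 3
f 5 1 6
f 5 6 3
f 6 1 7
f 6 7 3
f 7 1 8
f 7 8 3
f 8 1 9
f 8 9 3
f 9 1 10
f 9 10 3
f 10 1 11
f 10 11 3
f 11 1 12
f 11 12 3
f 12 1 2
f 12 2 3
f 14 13 17
f 14 17 15
f 15 17 18
f 15 18 16
f 17 13 19
f 17 19 18
f 18 19 20
f 18 20 16
f 19 13 21
f 19 21 20
f 20 21 22
f 20 22 16
f 21 13 23
f 21 23 22
f 22 23 24
f 22 24 16
f 23 13 25
f 23 25 24
f 24 25 26
f 24 26 16
f 25 13 27
f 25 27 26
f 26 27 28
f 26 28 16
f 27 13 29
f 27 29 28
f 28 29 30
f 28 30 16
f 29 13 31
f 29 31 30
f 30 31 32
f 30 32 16
f 31 13 33
f 31 33 32
f 32 33 34
f 32 34 16
f 33 13 35
f 33 35 34
f 34 35 36
f 34 36 16
f 35 13 37
f 35 37 36
f 36 37 38
f 36 38 16
f 37 13 39
f 37 39 38
f 38 39 40
f 38 40 16
f 39 13 41
f 39 41 40
f 40 41 42
f 40 42 16
f 41 13 43
f 41 43 42
f 42 43 44
f 42 44 16
f 43 13 45
f 43 45 44
f 44 45 46
f 44 46 16
f 45 13 14
f 45 14 46
f 46 14 15
f 46 15 16
f 48 50 47
f 51 48 47
f 47 50 49
f 49 51 47
f 48 54 50
f 52 48 51
f 52 54 48
f 50 54 49
f 53 51 49
f 49 54 53
f 53 52 51
f 54 52 53



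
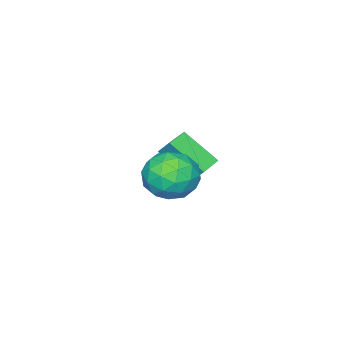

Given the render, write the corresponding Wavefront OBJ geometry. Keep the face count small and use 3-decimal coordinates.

v -3.86 -2.599 -3.459
v -3.792 -1.964 -2.716
v -4.172 -1.176 -4.647
v -4.104 -0.541 -3.904
v -2.896 -2.519 -3.616
v -2.828 -1.884 -2.873
v -3.208 -1.096 -4.804
v -3.14 -0.461 -4.061
v 0.471 2.296 -1.38
v 1.062 2.081 -2.313
v 0.718 0.579 -0.827
v 1.309 0.364 -1.76
v 1.731 1.047 -0.971
v 1.578 2.108 -1.313
v 0.202 0.552 -1.827
v 0.049 1.613 -2.169
v 0.896 1.003 -2.589
v 1.841 1.309 -2.06
v -0.061 1.351 -1.08
v 0.884 1.657 -0.551
v 0.745 2.339 -1.895
v 1.035 0.321 -1.245
v 1.283 0.723 -0.782
v 1.631 0.596 -1.33
v 1.048 2.355 -1.308
v 1.396 2.229 -1.856
v 1.788 1.621 -1.067
v 0.384 0.431 -1.284
v 0.732 0.305 -1.832
v 0.149 2.064 -1.81
v 0.497 1.937 -2.358
v -0.008 1.039 -2.073
v 0.995 1.579 -2.605
v 1.14 0.57 -2.28
v 0.489 0.68 -2.32
v 0.4 1.304 -2.521
v 1.55 1.759 -2.295
v 1.695 0.75 -1.97
v 1.943 1.152 -1.506
v 1.853 1.775 -1.707
v 1.453 1.125 -2.457
v 0.085 1.91 -1.17
v 0.23 0.901 -0.845
v -0.073 0.885 -1.433
v -0.163 1.508 -1.634
v 0.64 2.09 -0.86
v 0.785 1.081 -0.535
v 1.38 1.356 -0.619
v 1.291 1.98 -0.82
v 0.327 1.535 -0.683
f 2 4 1
f 5 2 1
f 1 4 3
f 3 5 1
f 2 8 4
f 6 2 5
f 6 8 2
f 4 8 3
f 7 5 3
f 3 8 7
f 7 6 5
f 8 6 7
f 9 46 25
f 46 20 49
f 25 49 14
f 46 49 25
f 9 25 21
f 25 14 26
f 21 26 10
f 25 26 21
f 9 21 30
f 21 10 31
f 30 31 16
f 21 31 30
f 9 30 42
f 30 16 45
f 42 45 19
f 30 45 42
f 9 42 46
f 42 19 50
f 46 50 20
f 42 50 46
f 10 26 37
f 26 14 40
f 37 40 18
f 26 40 37
f 14 49 27
f 49 20 48
f 27 48 13
f 49 48 27
f 20 50 47
f 50 19 43
f 47 43 11
f 50 43 47
f 19 45 44
f 45 16 32
f 44 32 15
f 45 32 44
f 16 31 36
f 31 10 33
f 36 33 17
f 31 33 36
f 12 38 24
f 38 18 39
f 24 39 13
f 38 39 24
f 12 24 22
f 24 13 23
f 22 23 11
f 24 23 22
f 12 22 29
f 22 11 28
f 29 28 15
f 22 28 29
f 12 29 34
f 29 15 35
f 34 35 17
f 29 35 34
f 12 34 38
f 34 17 41
f 38 41 18
f 34 41 38
f 13 39 27
f 39 18 40
f 27 40 14
f 39 40 27
f 11 23 47
f 23 13 48
f 47 48 20
f 23 48 47
f 15 28 44
f 28 11 43
f 44 43 19
f 28 43 44
f 17 35 36
f 35 15 32
f 36 32 16
f 35 32 36
f 18 41 37
f 41 17 33
f 37 33 10
f 41 33 37



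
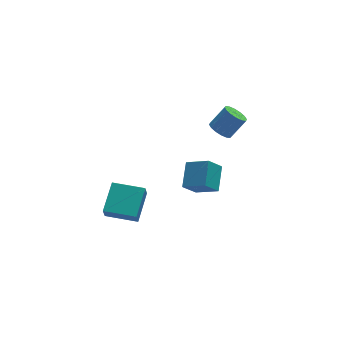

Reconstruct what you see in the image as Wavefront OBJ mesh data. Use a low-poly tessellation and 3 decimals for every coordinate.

v 1.241 1.545 -1.454
v 0.33 1.316 -0.444
v 1.887 2.973 -0.547
v 0.976 2.744 0.463
v 2.344 0.556 -0.683
v 1.433 0.327 0.327
v 2.99 1.984 0.224
v 2.079 1.755 1.234
v -4.695 0.203 -0.812
v -4.899 -0.219 0.128
v -3.721 1.823 0.126
v -3.925 1.401 1.066
v -2.955 -0.801 -0.886
v -3.159 -1.223 0.054
v -1.981 0.819 0.052
v -2.185 0.397 0.992
v 3.375 3.673 2.127
v 3.814 3.039 1.849
v 4.844 3.213 3.074
v 4.405 3.847 3.353
v 3.981 3.38 1.659
v 5.011 3.554 2.885
v 3.986 3.8 1.596
v 5.016 3.974 2.821
v 3.827 4.185 1.674
v 4.857 4.36 2.9
v 3.547 4.434 1.874
v 4.577 4.608 3.1
v 3.221 4.478 2.142
v 4.251 4.652 3.368
v 2.936 4.307 2.406
v 3.966 4.481 3.631
v 2.769 3.966 2.595
v 3.799 4.14 3.821
v 2.764 3.546 2.659
v 3.794 3.72 3.884
v 2.923 3.16 2.58
v 3.953 3.335 3.806
v 3.203 2.912 2.38
v 4.233 3.086 3.606
v 3.529 2.868 2.112
v 4.559 3.042 3.338
f 2 4 1
f 5 2 1
f 1 4 3
f 3 5 1
f 2 8 4
f 6 2 5
f 6 8 2
f 4 8 3
f 7 5 3
f 3 8 7
f 7 6 5
f 8 6 7
f 10 12 9
f 13 10 9
f 9 12 11
f 11 13 9
f 10 16 12
f 14 10 13
f 14 16 10
f 12 16 11
f 15 13 11
f 11 16 15
f 15 14 13
f 16 14 15
f 18 17 21
f 18 21 19
f 19 21 22
f 19 22 20
f 21 17 23
f 21 23 22
f 22 23 24
f 22 24 20
f 23 17 25
f 23 25 24
f 24 25 26
f 24 26 20
f 25 17 27
f 25 27 26
f 26 27 28
f 26 28 20
f 27 17 29
f 27 29 28
f 28 29 30
f 28 30 20
f 29 17 31
f 29 31 30
f 30 31 32
f 30 32 20
f 31 17 33
f 31 33 32
f 32 33 34
f 32 34 20
f 33 17 35
f 33 35 34
f 34 35 36
f 34 36 20
f 35 17 37
f 35 37 36
f 36 37 38
f 36 38 20
f 37 17 39
f 37 39 38
f 38 39 40
f 38 40 20
f 39 17 41
f 39 41 40
f 40 41 42
f 40 42 20
f 41 17 18
f 41 18 42
f 42 18 19
f 42 19 20



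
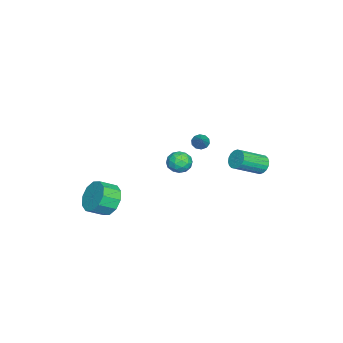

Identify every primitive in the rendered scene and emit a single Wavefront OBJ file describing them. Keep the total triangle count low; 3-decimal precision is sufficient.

v -2.692 4.055 -2.856
v -2.4 3.855 -3.448
v -1.336 2.586 -2.497
v -1.628 2.785 -1.904
v -2.215 4.081 -3.354
v -1.151 2.812 -2.402
v -2.125 4.302 -3.161
v -1.06 3.033 -2.209
v -2.146 4.474 -2.907
v -1.082 3.205 -1.956
v -2.276 4.563 -2.643
v -1.212 3.293 -1.692
v -2.488 4.551 -2.422
v -1.424 3.282 -1.47
v -2.741 4.441 -2.286
v -1.677 3.172 -1.335
v -2.984 4.254 -2.263
v -1.92 2.985 -1.312
v -3.169 4.028 -2.358
v -2.105 2.759 -1.406
v -3.26 3.807 -2.551
v -2.195 2.538 -1.599
v -3.238 3.635 -2.804
v -2.174 2.366 -1.853
v -3.108 3.547 -3.068
v -2.044 2.277 -2.117
v -2.896 3.558 -3.29
v -1.832 2.289 -2.338
v -2.643 3.668 -3.425
v -1.579 2.399 -2.474
v 3.647 -3.237 -2.833
v 4.535 -3.041 -3.416
v 5.101 -3.867 -2.83
v 4.213 -4.063 -2.247
v 4.551 -2.648 -2.876
v 5.117 -3.474 -2.291
v 4.222 -2.48 -2.321
v 4.788 -3.306 -1.735
v 3.673 -2.601 -1.96
v 4.239 -3.427 -1.375
v 3.114 -2.965 -1.933
v 3.681 -3.791 -1.348
v 2.759 -3.433 -2.25
v 3.325 -4.259 -1.664
v 2.743 -3.826 -2.789
v 3.309 -4.652 -2.204
v 3.072 -3.994 -3.345
v 3.638 -4.82 -2.759
v 3.621 -3.873 -3.705
v 4.187 -4.699 -3.12
v 4.179 -3.509 -3.732
v 4.746 -4.335 -3.147
v -0.269 1.002 0.117
v 0.075 0.8 -0.232
v 0.769 1.278 0.983
v 0.043 1.12 -0.295
v -0.109 1.395 -0.201
v -0.322 1.519 0.015
v -0.514 1.446 0.269
v -0.614 1.204 0.466
v -0.581 0.884 0.529
v -0.43 0.609 0.435
v -0.217 0.485 0.219
v -0.024 0.557 -0.035
v 2.169 1.083 0.004
v 2.886 0.982 0.289
v 2.054 -0.162 -0.149
v 2.771 -0.263 0.136
v 2.196 -0.024 0.603
v 2.267 0.745 0.698
v 2.673 0.075 -0.558
v 2.744 0.844 -0.463
v 3.197 0.359 -0.058
v 2.902 0.298 0.66
v 2.038 0.522 -0.52
v 1.743 0.461 0.198
v 2.537 1.141 0.16
v 2.403 -0.321 -0.02
v 2.065 -0.181 0.254
v 2.486 -0.24 0.422
v 2.174 1.002 0.4
v 2.595 0.943 0.568
v 2.19 0.352 0.752
v 2.345 -0.123 -0.428
v 2.766 -0.182 -0.26
v 2.454 1.06 -0.282
v 2.875 1.001 -0.114
v 2.75 0.468 -0.612
v 3.142 0.716 0.124
v 3.074 -0.015 0.034
v 3.017 0.183 -0.374
v 3.058 0.635 -0.318
v 2.968 0.68 0.546
v 2.901 -0.051 0.456
v 2.563 0.089 0.73
v 2.605 0.541 0.786
v 3.152 0.314 0.342
v 2.039 0.871 -0.316
v 1.972 0.14 -0.406
v 2.335 0.279 -0.646
v 2.377 0.731 -0.59
v 1.866 0.835 0.106
v 1.798 0.104 0.016
v 1.882 0.185 0.458
v 1.923 0.637 0.514
v 1.788 0.506 -0.202
f 2 1 5
f 2 5 3
f 3 5 6
f 3 6 4
f 5 1 7
f 5 7 6
f 6 7 8
f 6 8 4
f 7 1 9
f 7 9 8
f 8 9 10
f 8 10 4
f 9 1 11
f 9 11 10
f 10 11 12
f 10 12 4
f 11 1 13
f 11 13 12
f 12 13 14
f 12 14 4
f 13 1 15
f 13 15 14
f 14 15 16
f 14 16 4
f 15 1 17
f 15 17 16
f 16 17 18
f 16 18 4
f 17 1 19
f 17 19 18
f 18 19 20
f 18 20 4
f 19 1 21
f 19 21 20
f 20 21 22
f 20 22 4
f 21 1 23
f 21 23 22
f 22 23 24
f 22 24 4
f 23 1 25
f 23 25 24
f 24 25 26
f 24 26 4
f 25 1 27
f 25 27 26
f 26 27 28
f 26 28 4
f 27 1 29
f 27 29 28
f 28 29 30
f 28 30 4
f 29 1 2
f 29 2 30
f 30 2 3
f 30 3 4
f 32 31 35
f 32 35 33
f 33 35 36
f 33 36 34
f 35 31 37
f 35 37 36
f 36 37 38
f 36 38 34
f 37 31 39
f 37 39 38
f 38 39 40
f 38 40 34
f 39 31 41
f 39 41 40
f 40 41 42
f 40 42 34
f 41 31 43
f 41 43 42
f 42 43 44
f 42 44 34
f 43 31 45
f 43 45 44
f 44 45 46
f 44 46 34
f 45 31 47
f 45 47 46
f 46 47 48
f 46 48 34
f 47 31 49
f 47 49 48
f 48 49 50
f 48 50 34
f 49 31 51
f 49 51 50
f 50 51 52
f 50 52 34
f 51 31 32
f 51 32 52
f 52 32 33
f 52 33 34
f 54 53 56
f 54 56 55
f 56 53 57
f 56 57 55
f 57 53 58
f 57 58 55
f 58 53 59
f 58 59 55
f 59 53 60
f 59 60 55
f 60 53 61
f 60 61 55
f 61 53 62
f 61 62 55
f 62 53 63
f 62 63 55
f 63 53 64
f 63 64 55
f 64 53 54
f 64 54 55
f 65 102 81
f 102 76 105
f 81 105 70
f 102 105 81
f 65 81 77
f 81 70 82
f 77 82 66
f 81 82 77
f 65 77 86
f 77 66 87
f 86 87 72
f 77 87 86
f 65 86 98
f 86 72 101
f 98 101 75
f 86 101 98
f 65 98 102
f 98 75 106
f 102 106 76
f 98 106 102
f 66 82 93
f 82 70 96
f 93 96 74
f 82 96 93
f 70 105 83
f 105 76 104
f 83 104 69
f 105 104 83
f 76 106 103
f 106 75 99
f 103 99 67
f 106 99 103
f 75 101 100
f 101 72 88
f 100 88 71
f 101 88 100
f 72 87 92
f 87 66 89
f 92 89 73
f 87 89 92
f 68 94 80
f 94 74 95
f 80 95 69
f 94 95 80
f 68 80 78
f 80 69 79
f 78 79 67
f 80 79 78
f 68 78 85
f 78 67 84
f 85 84 71
f 78 84 85
f 68 85 90
f 85 71 91
f 90 91 73
f 85 91 90
f 68 90 94
f 90 73 97
f 94 97 74
f 90 97 94
f 69 95 83
f 95 74 96
f 83 96 70
f 95 96 83
f 67 79 103
f 79 69 104
f 103 104 76
f 79 104 103
f 71 84 100
f 84 67 99
f 100 99 75
f 84 99 100
f 73 91 92
f 91 71 88
f 92 88 72
f 91 88 92
f 74 97 93
f 97 73 89
f 93 89 66
f 97 89 93



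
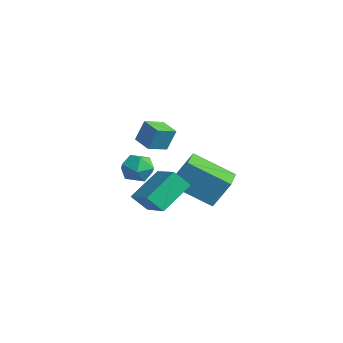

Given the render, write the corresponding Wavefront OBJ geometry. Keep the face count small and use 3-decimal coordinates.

v 1.624 -1.304 0.549
v 1.817 -0.988 1.542
v 1.497 -0.381 0.28
v 1.69 -0.065 1.273
v 2.55 -1.235 0.347
v 2.743 -0.919 1.34
v 2.423 -0.312 0.078
v 2.616 0.004 1.071
v 0.906 2.985 -3.858
v -0.302 1.644 -2.803
v 1.226 3.656 -2.637
v 0.019 2.316 -1.582
v 2.381 1.844 -3.618
v 1.174 0.504 -2.563
v 2.702 2.516 -2.397
v 1.494 1.175 -1.342
v 3.222 -2.06 -0.056
v 3.881 -1.788 -0.312
v 3.799 -3.052 0.372
v 4.458 -2.78 0.116
v 4.109 -2.443 0.698
v 3.752 -1.83 0.433
v 3.928 -3.01 -0.373
v 3.571 -2.397 -0.638
v 4.317 -2.375 -0.508
v 4.429 -2.024 0.154
v 3.251 -2.816 -0.094
v 3.363 -2.465 0.568
v 1.195 -1.291 -2.815
v 0.892 0.122 -1.809
v 1.485 -0.689 -3.573
v 1.182 0.723 -2.567
v 2.618 -1.343 -2.313
v 2.315 0.069 -1.307
v 2.908 -0.742 -3.071
v 2.605 0.671 -2.065
f 2 4 1
f 5 2 1
f 1 4 3
f 3 5 1
f 2 8 4
f 6 2 5
f 6 8 2
f 4 8 3
f 7 5 3
f 3 8 7
f 7 6 5
f 8 6 7
f 10 12 9
f 13 10 9
f 9 12 11
f 11 13 9
f 10 16 12
f 14 10 13
f 14 16 10
f 12 16 11
f 15 13 11
f 11 16 15
f 15 14 13
f 16 14 15
f 17 28 22
f 17 22 18
f 17 18 24
f 17 24 27
f 17 27 28
f 18 22 26
f 22 28 21
f 28 27 19
f 27 24 23
f 24 18 25
f 20 26 21
f 20 21 19
f 20 19 23
f 20 23 25
f 20 25 26
f 21 26 22
f 19 21 28
f 23 19 27
f 25 23 24
f 26 25 18
f 30 32 29
f 33 30 29
f 29 32 31
f 31 33 29
f 30 36 32
f 34 30 33
f 34 36 30
f 32 36 31
f 35 33 31
f 31 36 35
f 35 34 33
f 36 34 35



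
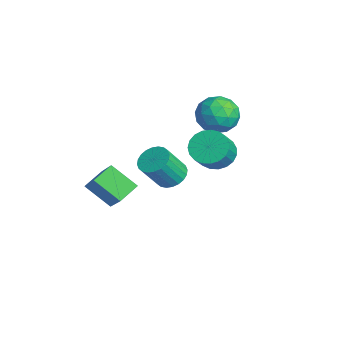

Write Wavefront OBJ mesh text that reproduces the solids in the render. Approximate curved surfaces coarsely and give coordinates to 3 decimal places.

v -1.593 4.372 -0.498
v -0.626 4.556 -0.129
v -1.854 3.244 0.749
v -0.887 3.428 1.118
v -1.628 4.171 1.191
v -1.466 4.868 0.42
v -1.014 2.932 0.2
v -0.852 3.629 -0.571
v -0.268 3.666 0.303
v -0.647 4.432 0.915
v -1.833 3.368 -0.295
v -2.212 4.134 0.317
v -1.086 4.563 -0.423
v -1.394 3.237 1.043
v -1.829 3.674 1.086
v -1.261 3.782 1.303
v -1.58 4.746 -0.1
v -1.012 4.854 0.117
v -1.601 4.628 0.893
v -1.468 2.946 0.503
v -0.9 3.054 0.72
v -1.219 4.018 -0.683
v -0.651 4.126 -0.466
v -0.879 3.172 -0.273
v -0.307 4.148 0.048
v -0.461 3.485 0.781
v -0.536 3.194 0.241
v -0.44 3.603 -0.212
v -0.531 4.598 0.408
v -0.684 3.935 1.141
v -1.12 4.372 1.184
v -1.025 4.781 0.731
v -0.32 4.075 0.661
v -1.796 3.865 -0.521
v -1.949 3.202 0.212
v -1.455 3.019 -0.111
v -1.36 3.428 -0.564
v -2.019 4.315 -0.161
v -2.173 3.652 0.572
v -2.04 4.197 0.832
v -1.944 4.606 0.379
v -2.16 3.725 -0.041
v -1.464 1.879 -3.355
v -0.747 2.222 -3.271
v -0.478 1.325 -1.9
v -1.196 0.981 -1.985
v -0.928 2.418 -3.108
v -0.659 1.521 -1.737
v -1.19 2.531 -2.982
v -0.922 1.634 -1.611
v -1.494 2.545 -2.913
v -1.226 1.648 -1.543
v -1.794 2.457 -2.912
v -1.526 1.56 -1.541
v -2.043 2.282 -2.978
v -1.775 1.384 -1.608
v -2.205 2.045 -3.102
v -1.936 1.147 -1.731
v -2.253 1.782 -3.264
v -1.985 0.885 -1.893
v -2.182 1.535 -3.44
v -1.913 0.638 -2.069
v -2.001 1.339 -3.603
v -1.732 0.442 -2.232
v -1.738 1.226 -3.729
v -1.47 0.329 -2.358
v -1.434 1.212 -3.797
v -1.166 0.315 -2.427
v -1.134 1.3 -3.799
v -0.866 0.403 -2.428
v -0.885 1.476 -3.732
v -0.617 0.578 -2.362
v -0.724 1.713 -3.609
v -0.455 0.815 -2.238
v -0.675 1.975 -3.447
v -0.407 1.078 -2.076
v 2.264 2.7 0.416
v 2.731 2.273 -0.196
v 3.443 1.694 0.752
v 2.976 2.12 1.364
v 2.924 2.581 -0.153
v 3.637 2.002 0.795
v 3.003 2.909 -0.012
v 3.716 2.33 0.936
v 2.955 3.201 0.203
v 3.667 2.622 1.151
v 2.786 3.407 0.455
v 3.499 2.827 1.403
v 2.528 3.49 0.7
v 3.241 2.91 1.648
v 2.224 3.436 0.896
v 2.937 2.857 1.844
v 1.926 3.255 1.009
v 2.639 2.676 1.957
v 1.687 2.978 1.02
v 2.4 2.399 1.968
v 1.548 2.653 0.926
v 2.261 2.074 1.874
v 1.532 2.336 0.744
v 2.245 1.757 1.692
v 1.643 2.082 0.505
v 2.356 1.503 1.453
v 1.861 1.935 0.251
v 2.574 1.355 1.199
v 2.149 1.92 0.025
v 2.862 1.34 0.973
v 2.456 2.039 -0.133
v 3.169 1.46 0.815
v -1.18 -1.693 -2.779
v -1.65 -0.781 -2.307
v -2.716 -1.737 -4.225
v -3.186 -0.824 -3.753
v -0.314 -0.756 -3.727
v -0.784 0.157 -3.255
v -1.85 -0.799 -5.173
v -2.32 0.113 -4.701
f 1 38 17
f 38 12 41
f 17 41 6
f 38 41 17
f 1 17 13
f 17 6 18
f 13 18 2
f 17 18 13
f 1 13 22
f 13 2 23
f 22 23 8
f 13 23 22
f 1 22 34
f 22 8 37
f 34 37 11
f 22 37 34
f 1 34 38
f 34 11 42
f 38 42 12
f 34 42 38
f 2 18 29
f 18 6 32
f 29 32 10
f 18 32 29
f 6 41 19
f 41 12 40
f 19 40 5
f 41 40 19
f 12 42 39
f 42 11 35
f 39 35 3
f 42 35 39
f 11 37 36
f 37 8 24
f 36 24 7
f 37 24 36
f 8 23 28
f 23 2 25
f 28 25 9
f 23 25 28
f 4 30 16
f 30 10 31
f 16 31 5
f 30 31 16
f 4 16 14
f 16 5 15
f 14 15 3
f 16 15 14
f 4 14 21
f 14 3 20
f 21 20 7
f 14 20 21
f 4 21 26
f 21 7 27
f 26 27 9
f 21 27 26
f 4 26 30
f 26 9 33
f 30 33 10
f 26 33 30
f 5 31 19
f 31 10 32
f 19 32 6
f 31 32 19
f 3 15 39
f 15 5 40
f 39 40 12
f 15 40 39
f 7 20 36
f 20 3 35
f 36 35 11
f 20 35 36
f 9 27 28
f 27 7 24
f 28 24 8
f 27 24 28
f 10 33 29
f 33 9 25
f 29 25 2
f 33 25 29
f 44 43 47
f 44 47 45
f 45 47 48
f 45 48 46
f 47 43 49
f 47 49 48
f 48 49 50
f 48 50 46
f 49 43 51
f 49 51 50
f 50 51 52
f 50 52 46
f 51 43 53
f 51 53 52
f 52 53 54
f 52 54 46
f 53 43 55
f 53 55 54
f 54 55 56
f 54 56 46
f 55 43 57
f 55 57 56
f 56 57 58
f 56 58 46
f 57 43 59
f 57 59 58
f 58 59 60
f 58 60 46
f 59 43 61
f 59 61 60
f 60 61 62
f 60 62 46
f 61 43 63
f 61 63 62
f 62 63 64
f 62 64 46
f 63 43 65
f 63 65 64
f 64 65 66
f 64 66 46
f 65 43 67
f 65 67 66
f 66 67 68
f 66 68 46
f 67 43 69
f 67 69 68
f 68 69 70
f 68 70 46
f 69 43 71
f 69 71 70
f 70 71 72
f 70 72 46
f 71 43 73
f 71 73 72
f 72 73 74
f 72 74 46
f 73 43 75
f 73 75 74
f 74 75 76
f 74 76 46
f 75 43 44
f 75 44 76
f 76 44 45
f 76 45 46
f 78 77 81
f 78 81 79
f 79 81 82
f 79 82 80
f 81 77 83
f 81 83 82
f 82 83 84
f 82 84 80
f 83 77 85
f 83 85 84
f 84 85 86
f 84 86 80
f 85 77 87
f 85 87 86
f 86 87 88
f 86 88 80
f 87 77 89
f 87 89 88
f 88 89 90
f 88 90 80
f 89 77 91
f 89 91 90
f 90 91 92
f 90 92 80
f 91 77 93
f 91 93 92
f 92 93 94
f 92 94 80
f 93 77 95
f 93 95 94
f 94 95 96
f 94 96 80
f 95 77 97
f 95 97 96
f 96 97 98
f 96 98 80
f 97 77 99
f 97 99 98
f 98 99 100
f 98 100 80
f 99 77 101
f 99 101 100
f 100 101 102
f 100 102 80
f 101 77 103
f 101 103 102
f 102 103 104
f 102 104 80
f 103 77 105
f 103 105 104
f 104 105 106
f 104 106 80
f 105 77 107
f 105 107 106
f 106 107 108
f 106 108 80
f 107 77 78
f 107 78 108
f 108 78 79
f 108 79 80
f 110 112 109
f 113 110 109
f 109 112 111
f 111 113 109
f 110 116 112
f 114 110 113
f 114 116 110
f 112 116 111
f 115 113 111
f 111 116 115
f 115 114 113
f 116 114 115



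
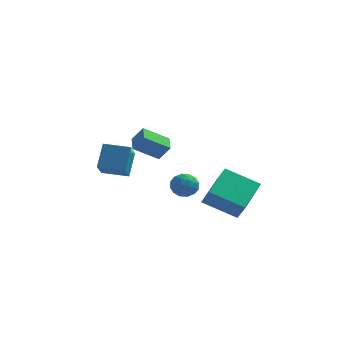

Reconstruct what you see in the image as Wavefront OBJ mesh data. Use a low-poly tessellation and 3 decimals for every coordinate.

v -2.303 -0.736 -1.097
v -2.227 0.071 0.081
v -2.493 0.689 -2.06
v -2.417 1.495 -0.882
v -0.983 -0.655 -1.238
v -0.907 0.151 -0.06
v -1.173 0.769 -2.201
v -1.097 1.576 -1.023
v -0.219 -2.243 0.821
v 0.319 -2.288 1.566
v -0.482 -1.363 1.065
v 0.057 -1.408 1.809
v 0.863 -1.712 0.071
v 1.402 -1.757 0.815
v 0.601 -0.832 0.314
v 1.139 -0.877 1.059
v 1.18 -0.023 -1.692
v 1.577 0.475 -2.04
v 1.823 -0.875 -2.18
v 2.22 -0.377 -2.528
v 2.271 -0.443 -1.807
v 1.873 0.084 -1.506
v 1.527 -0.484 -2.714
v 1.129 0.043 -2.413
v 1.791 0.19 -2.672
v 2.251 0.216 -2.111
v 1.149 -0.616 -2.109
v 1.609 -0.59 -1.548
v 1.322 0.301 -1.823
v 2.078 -0.701 -2.397
v 2.108 -0.74 -1.973
v 2.341 -0.447 -2.178
v 1.497 0.071 -1.509
v 1.729 0.364 -1.713
v 2.137 -0.176 -1.577
v 1.671 -0.764 -2.507
v 1.903 -0.471 -2.711
v 1.059 0.047 -2.042
v 1.292 0.34 -2.247
v 1.263 -0.224 -2.643
v 1.681 0.426 -2.399
v 2.059 -0.075 -2.686
v 1.651 -0.137 -2.795
v 1.418 0.172 -2.618
v 1.951 0.441 -2.069
v 2.329 -0.059 -2.356
v 2.359 -0.098 -1.933
v 2.125 0.211 -1.755
v 2.077 0.274 -2.441
v 1.071 -0.341 -1.864
v 1.449 -0.841 -2.151
v 1.275 -0.611 -2.465
v 1.041 -0.302 -2.287
v 1.341 -0.325 -1.534
v 1.719 -0.826 -1.821
v 1.982 -0.572 -1.602
v 1.749 -0.263 -1.425
v 1.323 -0.674 -1.779
v 2.638 -0.915 -2.801
v 3.025 0.796 -1.973
v 4.31 -0.889 -3.638
v 4.697 0.822 -2.81
v 3.103 -1.462 -1.89
v 3.49 0.249 -1.062
v 4.775 -1.436 -2.727
v 5.162 0.275 -1.899
f 2 4 1
f 5 2 1
f 1 4 3
f 3 5 1
f 2 8 4
f 6 2 5
f 6 8 2
f 4 8 3
f 7 5 3
f 3 8 7
f 7 6 5
f 8 6 7
f 10 12 9
f 13 10 9
f 9 12 11
f 11 13 9
f 10 16 12
f 14 10 13
f 14 16 10
f 12 16 11
f 15 13 11
f 11 16 15
f 15 14 13
f 16 14 15
f 17 54 33
f 54 28 57
f 33 57 22
f 54 57 33
f 17 33 29
f 33 22 34
f 29 34 18
f 33 34 29
f 17 29 38
f 29 18 39
f 38 39 24
f 29 39 38
f 17 38 50
f 38 24 53
f 50 53 27
f 38 53 50
f 17 50 54
f 50 27 58
f 54 58 28
f 50 58 54
f 18 34 45
f 34 22 48
f 45 48 26
f 34 48 45
f 22 57 35
f 57 28 56
f 35 56 21
f 57 56 35
f 28 58 55
f 58 27 51
f 55 51 19
f 58 51 55
f 27 53 52
f 53 24 40
f 52 40 23
f 53 40 52
f 24 39 44
f 39 18 41
f 44 41 25
f 39 41 44
f 20 46 32
f 46 26 47
f 32 47 21
f 46 47 32
f 20 32 30
f 32 21 31
f 30 31 19
f 32 31 30
f 20 30 37
f 30 19 36
f 37 36 23
f 30 36 37
f 20 37 42
f 37 23 43
f 42 43 25
f 37 43 42
f 20 42 46
f 42 25 49
f 46 49 26
f 42 49 46
f 21 47 35
f 47 26 48
f 35 48 22
f 47 48 35
f 19 31 55
f 31 21 56
f 55 56 28
f 31 56 55
f 23 36 52
f 36 19 51
f 52 51 27
f 36 51 52
f 25 43 44
f 43 23 40
f 44 40 24
f 43 40 44
f 26 49 45
f 49 25 41
f 45 41 18
f 49 41 45
f 60 62 59
f 63 60 59
f 59 62 61
f 61 63 59
f 60 66 62
f 64 60 63
f 64 66 60
f 62 66 61
f 65 63 61
f 61 66 65
f 65 64 63
f 66 64 65



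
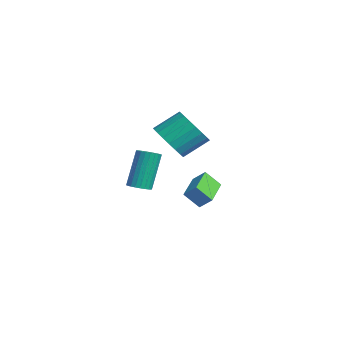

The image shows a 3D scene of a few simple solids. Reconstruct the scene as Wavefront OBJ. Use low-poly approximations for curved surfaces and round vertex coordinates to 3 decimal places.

v -4.564 3.084 -3.653
v -4.158 3.582 -3.082
v -4.296 3.793 -4.464
v -3.889 4.292 -3.893
v -3.031 2.168 -3.947
v -2.624 2.667 -3.376
v -2.762 2.878 -4.758
v -2.356 3.376 -4.187
v -0.036 0.585 0.725
v 0.336 -0.02 1.539
v 0.348 1.21 2.448
v -0.024 1.815 1.635
v 0.716 0.119 1.345
v 0.728 1.349 2.254
v 0.966 0.339 1.044
v 0.979 1.569 1.953
v 1.043 0.602 0.688
v 1.055 1.832 1.597
v 0.933 0.861 0.338
v 0.946 2.092 1.248
v 0.656 1.073 0.055
v 0.668 2.303 0.965
v 0.259 1.201 -0.112
v 0.271 2.431 0.798
v -0.189 1.222 -0.134
v -0.177 2.452 0.776
v -0.611 1.132 -0.007
v -0.598 2.363 0.902
v -0.933 0.949 0.246
v -0.921 2.179 1.155
v -1.1 0.702 0.582
v -1.088 1.932 1.491
v -1.083 0.435 0.942
v -1.071 1.665 1.852
v -0.886 0.194 1.266
v -0.873 1.424 2.175
v -0.541 0.021 1.495
v -0.529 1.251 2.405
v -0.109 -0.055 1.592
v -0.097 1.175 2.502
v 2.511 -1.451 -0.781
v 2.959 -1.735 -0.573
v 2.477 -1.154 1.268
v 2.029 -0.869 1.061
v 3.049 -1.536 -0.613
v 2.567 -0.955 1.228
v 3.057 -1.323 -0.678
v 2.575 -0.742 1.163
v 2.982 -1.13 -0.759
v 2.5 -0.549 1.083
v 2.835 -0.986 -0.843
v 2.353 -0.404 0.999
v 2.639 -0.912 -0.917
v 2.157 -0.331 0.924
v 2.423 -0.921 -0.971
v 1.941 -0.339 0.87
v 2.221 -1.01 -0.996
v 1.739 -0.428 0.845
v 2.063 -1.166 -0.988
v 1.581 -0.585 0.853
v 1.973 -1.365 -0.948
v 1.491 -0.784 0.893
v 1.965 -1.578 -0.883
v 1.483 -0.997 0.958
v 2.04 -1.771 -0.803
v 1.558 -1.19 1.039
v 2.187 -1.916 -0.719
v 1.705 -1.334 1.123
v 2.383 -1.989 -0.644
v 1.901 -1.408 1.197
v 2.599 -1.981 -0.59
v 2.117 -1.399 1.251
v 2.801 -1.892 -0.565
v 2.319 -1.31 1.276
f 2 4 1
f 5 2 1
f 1 4 3
f 3 5 1
f 2 8 4
f 6 2 5
f 6 8 2
f 4 8 3
f 7 5 3
f 3 8 7
f 7 6 5
f 8 6 7
f 10 9 13
f 10 13 11
f 11 13 14
f 11 14 12
f 13 9 15
f 13 15 14
f 14 15 16
f 14 16 12
f 15 9 17
f 15 17 16
f 16 17 18
f 16 18 12
f 17 9 19
f 17 19 18
f 18 19 20
f 18 20 12
f 19 9 21
f 19 21 20
f 20 21 22
f 20 22 12
f 21 9 23
f 21 23 22
f 22 23 24
f 22 24 12
f 23 9 25
f 23 25 24
f 24 25 26
f 24 26 12
f 25 9 27
f 25 27 26
f 26 27 28
f 26 28 12
f 27 9 29
f 27 29 28
f 28 29 30
f 28 30 12
f 29 9 31
f 29 31 30
f 30 31 32
f 30 32 12
f 31 9 33
f 31 33 32
f 32 33 34
f 32 34 12
f 33 9 35
f 33 35 34
f 34 35 36
f 34 36 12
f 35 9 37
f 35 37 36
f 36 37 38
f 36 38 12
f 37 9 39
f 37 39 38
f 38 39 40
f 38 40 12
f 39 9 10
f 39 10 40
f 40 10 11
f 40 11 12
f 42 41 45
f 42 45 43
f 43 45 46
f 43 46 44
f 45 41 47
f 45 47 46
f 46 47 48
f 46 48 44
f 47 41 49
f 47 49 48
f 48 49 50
f 48 50 44
f 49 41 51
f 49 51 50
f 50 51 52
f 50 52 44
f 51 41 53
f 51 53 52
f 52 53 54
f 52 54 44
f 53 41 55
f 53 55 54
f 54 55 56
f 54 56 44
f 55 41 57
f 55 57 56
f 56 57 58
f 56 58 44
f 57 41 59
f 57 59 58
f 58 59 60
f 58 60 44
f 59 41 61
f 59 61 60
f 60 61 62
f 60 62 44
f 61 41 63
f 61 63 62
f 62 63 64
f 62 64 44
f 63 41 65
f 63 65 64
f 64 65 66
f 64 66 44
f 65 41 67
f 65 67 66
f 66 67 68
f 66 68 44
f 67 41 69
f 67 69 68
f 68 69 70
f 68 70 44
f 69 41 71
f 69 71 70
f 70 71 72
f 70 72 44
f 71 41 73
f 71 73 72
f 72 73 74
f 72 74 44
f 73 41 42
f 73 42 74
f 74 42 43
f 74 43 44

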